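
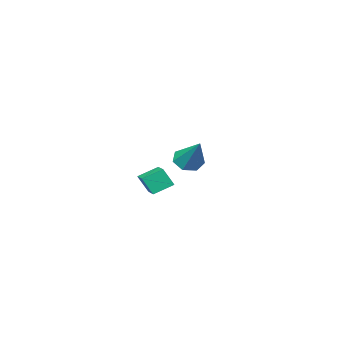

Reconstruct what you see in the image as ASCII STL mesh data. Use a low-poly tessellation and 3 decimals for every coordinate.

solid 
facet normal -0.150 -0.691 -0.707
outer loop
vertex 2.201 2.779 1.081
vertex 1.678 2.455 1.509
vertex 1.594 2.997 0.997
endloop
endfacet
facet normal 0.357 0.825 -0.438
outer loop
vertex 2.201 2.779 1.081
vertex 1.594 2.997 0.997
vertex 1.982 3.865 2.951
endloop
endfacet
facet normal -0.148 -0.691 -0.707
outer loop
vertex 1.594 2.997 0.997
vertex 1.678 2.455 1.509
vertex 1.049 2.806 1.298
endloop
endfacet
facet normal -0.453 0.844 -0.285
outer loop
vertex 1.594 2.997 0.997
vertex 1.049 2.806 1.298
vertex 1.982 3.865 2.951
endloop
endfacet
facet normal -0.149 -0.691 -0.707
outer loop
vertex 1.049 2.806 1.298
vertex 1.678 2.455 1.509
vertex 0.978 2.351 1.758
endloop
endfacet
facet normal -0.886 0.391 0.250
outer loop
vertex 1.049 2.806 1.298
vertex 0.978 2.351 1.758
vertex 1.982 3.865 2.951
endloop
endfacet
facet normal -0.149 -0.691 -0.708
outer loop
vertex 0.978 2.351 1.758
vertex 1.678 2.455 1.509
vertex 1.434 1.974 2.03
endloop
endfacet
facet normal -0.616 -0.194 0.764
outer loop
vertex 0.978 2.351 1.758
vertex 1.434 1.974 2.03
vertex 1.982 3.865 2.951
endloop
endfacet
facet normal -0.148 -0.691 -0.707
outer loop
vertex 1.434 1.974 2.03
vertex 1.678 2.455 1.509
vertex 2.074 1.96 1.91
endloop
endfacet
facet normal 0.153 -0.468 0.870
outer loop
vertex 1.434 1.974 2.03
vertex 2.074 1.96 1.91
vertex 1.982 3.865 2.951
endloop
endfacet
facet normal -0.150 -0.692 -0.706
outer loop
vertex 2.074 1.96 1.91
vertex 1.678 2.455 1.509
vertex 2.415 2.318 1.487
endloop
endfacet
facet normal 0.843 -0.226 0.488
outer loop
vertex 2.074 1.96 1.91
vertex 2.415 2.318 1.487
vertex 1.982 3.865 2.951
endloop
endfacet
facet normal -0.150 -0.692 -0.707
outer loop
vertex 2.415 2.318 1.487
vertex 1.678 2.455 1.509
vertex 2.201 2.779 1.081
endloop
endfacet
facet normal 0.932 0.350 -0.094
outer loop
vertex 2.415 2.318 1.487
vertex 2.201 2.779 1.081
vertex 1.982 3.865 2.951
endloop
endfacet
facet normal -0.870 0.225 0.438
outer loop
vertex -0.42 -3.562 -1.162
vertex 0.05 -2.345 -0.854
vertex -0.8 -3.173 -2.118
endloop
endfacet
facet normal -0.351 -0.908 -0.230
outer loop
vertex 0.21 -3.435 -2.626
vertex -0.42 -3.562 -1.162
vertex -0.8 -3.173 -2.118
endloop
endfacet
facet normal -0.870 0.226 0.437
outer loop
vertex -0.8 -3.173 -2.118
vertex 0.05 -2.345 -0.854
vertex -0.33 -1.956 -1.811
endloop
endfacet
facet normal -0.346 0.353 -0.869
outer loop
vertex -0.33 -1.956 -1.811
vertex 0.21 -3.435 -2.626
vertex -0.8 -3.173 -2.118
endloop
endfacet
facet normal 0.346 -0.353 0.869
outer loop
vertex -0.42 -3.562 -1.162
vertex 1.06 -2.607 -1.362
vertex 0.05 -2.345 -0.854
endloop
endfacet
facet normal -0.351 -0.908 -0.230
outer loop
vertex 0.59 -3.824 -1.669
vertex -0.42 -3.562 -1.162
vertex 0.21 -3.435 -2.626
endloop
endfacet
facet normal 0.345 -0.353 0.870
outer loop
vertex 0.59 -3.824 -1.669
vertex 1.06 -2.607 -1.362
vertex -0.42 -3.562 -1.162
endloop
endfacet
facet normal 0.351 0.908 0.230
outer loop
vertex 0.05 -2.345 -0.854
vertex 1.06 -2.607 -1.362
vertex -0.33 -1.956 -1.811
endloop
endfacet
facet normal -0.345 0.353 -0.870
outer loop
vertex 0.68 -2.218 -2.318
vertex 0.21 -3.435 -2.626
vertex -0.33 -1.956 -1.811
endloop
endfacet
facet normal 0.351 0.908 0.230
outer loop
vertex -0.33 -1.956 -1.811
vertex 1.06 -2.607 -1.362
vertex 0.68 -2.218 -2.318
endloop
endfacet
facet normal 0.871 -0.226 -0.437
outer loop
vertex 0.68 -2.218 -2.318
vertex 0.59 -3.824 -1.669
vertex 0.21 -3.435 -2.626
endloop
endfacet
facet normal 0.870 -0.226 -0.438
outer loop
vertex 1.06 -2.607 -1.362
vertex 0.59 -3.824 -1.669
vertex 0.68 -2.218 -2.318
endloop
endfacet

endsolid


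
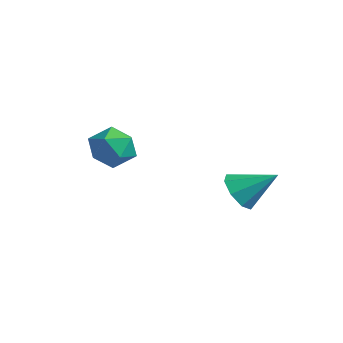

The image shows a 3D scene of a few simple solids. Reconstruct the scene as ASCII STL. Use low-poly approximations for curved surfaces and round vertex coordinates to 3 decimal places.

solid 
facet normal -0.746 -0.164 0.646
outer loop
vertex -2.073 -1.914 0.479
vertex -1.669 -2.832 0.713
vertex -1.391 -1.995 1.246
endloop
endfacet
facet normal -0.603 0.534 0.593
outer loop
vertex -2.073 -1.914 0.479
vertex -1.391 -1.995 1.246
vertex -1.335 -1.203 0.59
endloop
endfacet
facet normal -0.684 0.724 -0.090
outer loop
vertex -2.073 -1.914 0.479
vertex -1.335 -1.203 0.59
vertex -1.579 -1.55 -0.349
endloop
endfacet
facet normal -0.876 0.145 -0.459
outer loop
vertex -2.073 -1.914 0.479
vertex -1.579 -1.55 -0.349
vertex -1.785 -2.557 -0.273
endloop
endfacet
facet normal -0.915 -0.404 -0.005
outer loop
vertex -2.073 -1.914 0.479
vertex -1.785 -2.557 -0.273
vertex -1.669 -2.832 0.713
endloop
endfacet
facet normal 0.082 0.632 0.770
outer loop
vertex -1.335 -1.203 0.59
vertex -1.391 -1.995 1.246
vertex -0.475 -1.683 0.893
endloop
endfacet
facet normal -0.151 -0.495 0.856
outer loop
vertex -1.391 -1.995 1.246
vertex -1.669 -2.832 0.713
vertex -0.681 -2.69 0.969
endloop
endfacet
facet normal -0.424 -0.884 -0.197
outer loop
vertex -1.669 -2.832 0.713
vertex -1.785 -2.557 -0.273
vertex -0.925 -3.037 0.03
endloop
endfacet
facet normal -0.361 0.003 -0.933
outer loop
vertex -1.785 -2.557 -0.273
vertex -1.579 -1.55 -0.349
vertex -0.869 -2.245 -0.626
endloop
endfacet
facet normal -0.048 0.941 -0.335
outer loop
vertex -1.579 -1.55 -0.349
vertex -1.335 -1.203 0.59
vertex -0.591 -1.408 -0.093
endloop
endfacet
facet normal 0.876 -0.145 0.459
outer loop
vertex -0.187 -2.326 0.141
vertex -0.475 -1.683 0.893
vertex -0.681 -2.69 0.969
endloop
endfacet
facet normal 0.684 -0.724 0.090
outer loop
vertex -0.187 -2.326 0.141
vertex -0.681 -2.69 0.969
vertex -0.925 -3.037 0.03
endloop
endfacet
facet normal 0.603 -0.534 -0.593
outer loop
vertex -0.187 -2.326 0.141
vertex -0.925 -3.037 0.03
vertex -0.869 -2.245 -0.626
endloop
endfacet
facet normal 0.746 0.164 -0.646
outer loop
vertex -0.187 -2.326 0.141
vertex -0.869 -2.245 -0.626
vertex -0.591 -1.408 -0.093
endloop
endfacet
facet normal 0.915 0.404 0.005
outer loop
vertex -0.187 -2.326 0.141
vertex -0.591 -1.408 -0.093
vertex -0.475 -1.683 0.893
endloop
endfacet
facet normal 0.361 -0.003 0.933
outer loop
vertex -0.681 -2.69 0.969
vertex -0.475 -1.683 0.893
vertex -1.391 -1.995 1.246
endloop
endfacet
facet normal 0.048 -0.941 0.335
outer loop
vertex -0.925 -3.037 0.03
vertex -0.681 -2.69 0.969
vertex -1.669 -2.832 0.713
endloop
endfacet
facet normal -0.082 -0.632 -0.770
outer loop
vertex -0.869 -2.245 -0.626
vertex -0.925 -3.037 0.03
vertex -1.785 -2.557 -0.273
endloop
endfacet
facet normal 0.151 0.495 -0.856
outer loop
vertex -0.591 -1.408 -0.093
vertex -0.869 -2.245 -0.626
vertex -1.579 -1.55 -0.349
endloop
endfacet
facet normal 0.424 0.884 0.197
outer loop
vertex -0.475 -1.683 0.893
vertex -0.591 -1.408 -0.093
vertex -1.335 -1.203 0.59
endloop
endfacet
facet normal -0.554 -0.618 -0.558
outer loop
vertex 3.788 0.324 -1.462
vertex 3.031 0.677 -1.101
vertex 3.548 0.867 -1.825
endloop
endfacet
facet normal 0.925 0.188 -0.330
outer loop
vertex 3.788 0.324 -1.462
vertex 3.548 0.867 -1.825
vertex 3.969 1.723 -0.159
endloop
endfacet
facet normal -0.554 -0.618 -0.558
outer loop
vertex 3.548 0.867 -1.825
vertex 3.031 0.677 -1.101
vertex 3.005 1.299 -1.765
endloop
endfacet
facet normal 0.508 0.707 -0.492
outer loop
vertex 3.548 0.867 -1.825
vertex 3.005 1.299 -1.765
vertex 3.969 1.723 -0.159
endloop
endfacet
facet normal -0.555 -0.618 -0.557
outer loop
vertex 3.005 1.299 -1.765
vertex 3.031 0.677 -1.101
vertex 2.478 1.367 -1.315
endloop
endfacet
facet normal -0.062 0.974 -0.220
outer loop
vertex 3.005 1.299 -1.765
vertex 2.478 1.367 -1.315
vertex 3.969 1.723 -0.159
endloop
endfacet
facet normal -0.556 -0.618 -0.556
outer loop
vertex 2.478 1.367 -1.315
vertex 3.031 0.677 -1.101
vertex 2.275 1.031 -0.739
endloop
endfacet
facet normal -0.451 0.831 0.326
outer loop
vertex 2.478 1.367 -1.315
vertex 2.275 1.031 -0.739
vertex 3.969 1.723 -0.159
endloop
endfacet
facet normal -0.556 -0.618 -0.557
outer loop
vertex 2.275 1.031 -0.739
vertex 3.031 0.677 -1.101
vertex 2.515 0.488 -0.376
endloop
endfacet
facet normal -0.431 0.362 0.827
outer loop
vertex 2.275 1.031 -0.739
vertex 2.515 0.488 -0.376
vertex 3.969 1.723 -0.159
endloop
endfacet
facet normal -0.554 -0.619 -0.556
outer loop
vertex 2.515 0.488 -0.376
vertex 3.031 0.677 -1.101
vertex 3.058 0.056 -0.436
endloop
endfacet
facet normal -0.015 -0.156 0.988
outer loop
vertex 2.515 0.488 -0.376
vertex 3.058 0.056 -0.436
vertex 3.969 1.723 -0.159
endloop
endfacet
facet normal -0.555 -0.619 -0.556
outer loop
vertex 3.058 0.056 -0.436
vertex 3.031 0.677 -1.101
vertex 3.585 -0.012 -0.886
endloop
endfacet
facet normal 0.556 -0.423 0.715
outer loop
vertex 3.058 0.056 -0.436
vertex 3.585 -0.012 -0.886
vertex 3.969 1.723 -0.159
endloop
endfacet
facet normal -0.554 -0.619 -0.556
outer loop
vertex 3.585 -0.012 -0.886
vertex 3.031 0.677 -1.101
vertex 3.788 0.324 -1.462
endloop
endfacet
facet normal 0.945 -0.280 0.170
outer loop
vertex 3.585 -0.012 -0.886
vertex 3.788 0.324 -1.462
vertex 3.969 1.723 -0.159
endloop
endfacet

endsolid


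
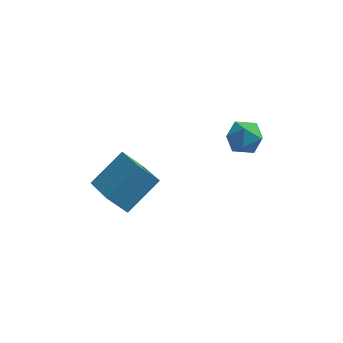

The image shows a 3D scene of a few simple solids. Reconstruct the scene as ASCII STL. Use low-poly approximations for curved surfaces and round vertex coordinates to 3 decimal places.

solid 
facet normal -0.598 -0.566 -0.568
outer loop
vertex -1.801 -4.09 -3.929
vertex -2.584 -4.053 -3.142
vertex -2.63 -2.302 -4.837
endloop
endfacet
facet normal 0.705 -0.033 -0.709
outer loop
vertex -1.536 -1.267 -3.798
vertex -1.801 -4.09 -3.929
vertex -2.63 -2.302 -4.837
endloop
endfacet
facet normal -0.597 -0.566 -0.568
outer loop
vertex -2.63 -2.302 -4.837
vertex -2.584 -4.053 -3.142
vertex -3.413 -2.265 -4.051
endloop
endfacet
facet normal -0.382 0.824 -0.419
outer loop
vertex -3.413 -2.265 -4.051
vertex -1.536 -1.267 -3.798
vertex -2.63 -2.302 -4.837
endloop
endfacet
facet normal 0.382 -0.824 0.419
outer loop
vertex -1.801 -4.09 -3.929
vertex -1.49 -3.018 -2.103
vertex -2.584 -4.053 -3.142
endloop
endfacet
facet normal 0.705 -0.033 -0.708
outer loop
vertex -0.707 -3.055 -2.889
vertex -1.801 -4.09 -3.929
vertex -1.536 -1.267 -3.798
endloop
endfacet
facet normal 0.381 -0.824 0.419
outer loop
vertex -0.707 -3.055 -2.889
vertex -1.49 -3.018 -2.103
vertex -1.801 -4.09 -3.929
endloop
endfacet
facet normal -0.705 0.034 0.709
outer loop
vertex -2.584 -4.053 -3.142
vertex -1.49 -3.018 -2.103
vertex -3.413 -2.265 -4.051
endloop
endfacet
facet normal -0.382 0.824 -0.419
outer loop
vertex -2.319 -1.23 -3.011
vertex -1.536 -1.267 -3.798
vertex -3.413 -2.265 -4.051
endloop
endfacet
facet normal -0.705 0.033 0.709
outer loop
vertex -3.413 -2.265 -4.051
vertex -1.49 -3.018 -2.103
vertex -2.319 -1.23 -3.011
endloop
endfacet
facet normal 0.598 0.566 0.568
outer loop
vertex -2.319 -1.23 -3.011
vertex -0.707 -3.055 -2.889
vertex -1.536 -1.267 -3.798
endloop
endfacet
facet normal 0.597 0.566 0.568
outer loop
vertex -1.49 -3.018 -2.103
vertex -0.707 -3.055 -2.889
vertex -2.319 -1.23 -3.011
endloop
endfacet
facet normal -0.552 0.831 0.064
outer loop
vertex 2.283 0.99 -3.187
vertex 1.587 0.539 -3.329
vertex 1.858 0.658 -2.542
endloop
endfacet
facet normal 0.031 0.880 0.474
outer loop
vertex 2.283 0.99 -3.187
vertex 1.858 0.658 -2.542
vertex 2.699 0.632 -2.549
endloop
endfacet
facet normal 0.603 0.796 0.054
outer loop
vertex 2.283 0.99 -3.187
vertex 2.699 0.632 -2.549
vertex 2.948 0.497 -3.341
endloop
endfacet
facet normal 0.373 0.695 -0.614
outer loop
vertex 2.283 0.99 -3.187
vertex 2.948 0.497 -3.341
vertex 2.261 0.44 -3.823
endloop
endfacet
facet normal -0.341 0.717 -0.608
outer loop
vertex 2.283 0.99 -3.187
vertex 2.261 0.44 -3.823
vertex 1.587 0.539 -3.329
endloop
endfacet
facet normal 0.018 0.341 0.940
outer loop
vertex 2.699 0.632 -2.549
vertex 1.858 0.658 -2.542
vertex 2.259 -0.04 -2.297
endloop
endfacet
facet normal -0.924 0.263 0.278
outer loop
vertex 1.858 0.658 -2.542
vertex 1.587 0.539 -3.329
vertex 1.572 -0.097 -2.779
endloop
endfacet
facet normal -0.582 0.077 -0.810
outer loop
vertex 1.587 0.539 -3.329
vertex 2.261 0.44 -3.823
vertex 1.821 -0.232 -3.571
endloop
endfacet
facet normal 0.572 0.041 -0.820
outer loop
vertex 2.261 0.44 -3.823
vertex 2.948 0.497 -3.341
vertex 2.662 -0.258 -3.578
endloop
endfacet
facet normal 0.943 0.204 0.262
outer loop
vertex 2.948 0.497 -3.341
vertex 2.699 0.632 -2.549
vertex 2.933 -0.139 -2.791
endloop
endfacet
facet normal -0.373 -0.695 0.614
outer loop
vertex 2.237 -0.59 -2.933
vertex 2.259 -0.04 -2.297
vertex 1.572 -0.097 -2.779
endloop
endfacet
facet normal -0.603 -0.796 -0.054
outer loop
vertex 2.237 -0.59 -2.933
vertex 1.572 -0.097 -2.779
vertex 1.821 -0.232 -3.571
endloop
endfacet
facet normal -0.031 -0.880 -0.474
outer loop
vertex 2.237 -0.59 -2.933
vertex 1.821 -0.232 -3.571
vertex 2.662 -0.258 -3.578
endloop
endfacet
facet normal 0.552 -0.831 -0.064
outer loop
vertex 2.237 -0.59 -2.933
vertex 2.662 -0.258 -3.578
vertex 2.933 -0.139 -2.791
endloop
endfacet
facet normal 0.341 -0.717 0.608
outer loop
vertex 2.237 -0.59 -2.933
vertex 2.933 -0.139 -2.791
vertex 2.259 -0.04 -2.297
endloop
endfacet
facet normal -0.572 -0.041 0.820
outer loop
vertex 1.572 -0.097 -2.779
vertex 2.259 -0.04 -2.297
vertex 1.858 0.658 -2.542
endloop
endfacet
facet normal -0.943 -0.204 -0.262
outer loop
vertex 1.821 -0.232 -3.571
vertex 1.572 -0.097 -2.779
vertex 1.587 0.539 -3.329
endloop
endfacet
facet normal -0.018 -0.341 -0.940
outer loop
vertex 2.662 -0.258 -3.578
vertex 1.821 -0.232 -3.571
vertex 2.261 0.44 -3.823
endloop
endfacet
facet normal 0.924 -0.263 -0.278
outer loop
vertex 2.933 -0.139 -2.791
vertex 2.662 -0.258 -3.578
vertex 2.948 0.497 -3.341
endloop
endfacet
facet normal 0.582 -0.077 0.810
outer loop
vertex 2.259 -0.04 -2.297
vertex 2.933 -0.139 -2.791
vertex 2.699 0.632 -2.549
endloop
endfacet

endsolid


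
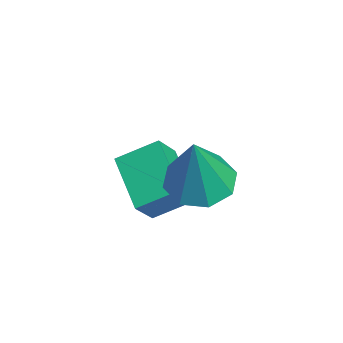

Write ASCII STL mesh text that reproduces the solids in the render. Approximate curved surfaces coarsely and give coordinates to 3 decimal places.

solid 
facet normal -0.907 -0.163 0.388
outer loop
vertex 1.182 -0.557 -2.615
vertex 1.242 0.584 -1.995
vertex 0.71 -0.048 -3.506
endloop
endfacet
facet normal -0.047 -0.878 -0.477
outer loop
vertex 2.298 0.236 -4.185
vertex 1.182 -0.557 -2.615
vertex 0.71 -0.048 -3.506
endloop
endfacet
facet normal -0.907 -0.162 0.387
outer loop
vertex 0.71 -0.048 -3.506
vertex 1.242 0.584 -1.995
vertex 0.77 1.093 -2.887
endloop
endfacet
facet normal -0.418 0.450 -0.789
outer loop
vertex 0.77 1.093 -2.887
vertex 2.298 0.236 -4.185
vertex 0.71 -0.048 -3.506
endloop
endfacet
facet normal 0.418 -0.451 0.789
outer loop
vertex 1.182 -0.557 -2.615
vertex 2.83 0.868 -2.674
vertex 1.242 0.584 -1.995
endloop
endfacet
facet normal -0.046 -0.878 -0.476
outer loop
vertex 2.77 -0.273 -3.293
vertex 1.182 -0.557 -2.615
vertex 2.298 0.236 -4.185
endloop
endfacet
facet normal 0.418 -0.450 0.789
outer loop
vertex 2.77 -0.273 -3.293
vertex 2.83 0.868 -2.674
vertex 1.182 -0.557 -2.615
endloop
endfacet
facet normal 0.047 0.878 0.476
outer loop
vertex 1.242 0.584 -1.995
vertex 2.83 0.868 -2.674
vertex 0.77 1.093 -2.887
endloop
endfacet
facet normal -0.417 0.451 -0.789
outer loop
vertex 2.358 1.377 -3.565
vertex 2.298 0.236 -4.185
vertex 0.77 1.093 -2.887
endloop
endfacet
facet normal 0.047 0.878 0.477
outer loop
vertex 0.77 1.093 -2.887
vertex 2.83 0.868 -2.674
vertex 2.358 1.377 -3.565
endloop
endfacet
facet normal 0.907 0.163 -0.387
outer loop
vertex 2.358 1.377 -3.565
vertex 2.77 -0.273 -3.293
vertex 2.298 0.236 -4.185
endloop
endfacet
facet normal 0.907 0.163 -0.388
outer loop
vertex 2.83 0.868 -2.674
vertex 2.77 -0.273 -3.293
vertex 2.358 1.377 -3.565
endloop
endfacet
facet normal -0.314 0.139 -0.939
outer loop
vertex 4.143 1.327 -2.257
vertex 3.251 1.276 -1.966
vertex 3.877 1.969 -2.073
endloop
endfacet
facet normal 0.928 0.342 0.148
outer loop
vertex 4.143 1.327 -2.257
vertex 3.877 1.969 -2.073
vertex 3.909 0.984 0.006
endloop
endfacet
facet normal -0.313 0.138 -0.940
outer loop
vertex 3.877 1.969 -2.073
vertex 3.251 1.276 -1.966
vertex 3.243 2.205 -1.827
endloop
endfacet
facet normal 0.448 0.811 0.377
outer loop
vertex 3.877 1.969 -2.073
vertex 3.243 2.205 -1.827
vertex 3.909 0.984 0.006
endloop
endfacet
facet normal -0.314 0.138 -0.939
outer loop
vertex 3.243 2.205 -1.827
vertex 3.251 1.276 -1.966
vertex 2.614 1.897 -1.662
endloop
endfacet
facet normal -0.222 0.772 0.595
outer loop
vertex 3.243 2.205 -1.827
vertex 2.614 1.897 -1.662
vertex 3.909 0.984 0.006
endloop
endfacet
facet normal -0.313 0.139 -0.940
outer loop
vertex 2.614 1.897 -1.662
vertex 3.251 1.276 -1.966
vertex 2.358 1.225 -1.676
endloop
endfacet
facet normal -0.694 0.250 0.675
outer loop
vertex 2.614 1.897 -1.662
vertex 2.358 1.225 -1.676
vertex 3.909 0.984 0.006
endloop
endfacet
facet normal -0.313 0.139 -0.940
outer loop
vertex 2.358 1.225 -1.676
vertex 3.251 1.276 -1.966
vertex 2.625 0.582 -1.86
endloop
endfacet
facet normal -0.688 -0.449 0.570
outer loop
vertex 2.358 1.225 -1.676
vertex 2.625 0.582 -1.86
vertex 3.909 0.984 0.006
endloop
endfacet
facet normal -0.313 0.139 -0.939
outer loop
vertex 2.625 0.582 -1.86
vertex 3.251 1.276 -1.966
vertex 3.258 0.346 -2.106
endloop
endfacet
facet normal -0.209 -0.916 0.341
outer loop
vertex 2.625 0.582 -1.86
vertex 3.258 0.346 -2.106
vertex 3.909 0.984 0.006
endloop
endfacet
facet normal -0.314 0.139 -0.939
outer loop
vertex 3.258 0.346 -2.106
vertex 3.251 1.276 -1.966
vertex 3.887 0.654 -2.271
endloop
endfacet
facet normal 0.462 -0.878 0.123
outer loop
vertex 3.258 0.346 -2.106
vertex 3.887 0.654 -2.271
vertex 3.909 0.984 0.006
endloop
endfacet
facet normal -0.314 0.139 -0.939
outer loop
vertex 3.887 0.654 -2.271
vertex 3.251 1.276 -1.966
vertex 4.143 1.327 -2.257
endloop
endfacet
facet normal 0.934 -0.356 0.043
outer loop
vertex 3.887 0.654 -2.271
vertex 4.143 1.327 -2.257
vertex 3.909 0.984 0.006
endloop
endfacet

endsolid


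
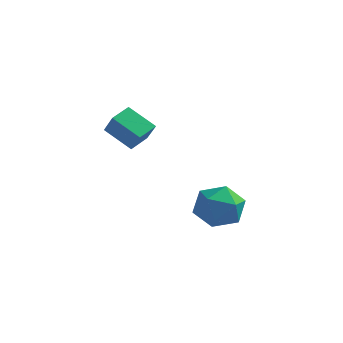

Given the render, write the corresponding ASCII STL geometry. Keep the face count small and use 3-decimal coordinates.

solid 
facet normal -0.386 0.515 0.766
outer loop
vertex 3.682 3.787 -3.207
vertex 3.072 2.804 -2.854
vertex 4.186 3.009 -2.43
endloop
endfacet
facet normal 0.260 0.761 0.594
outer loop
vertex 3.682 3.787 -3.207
vertex 4.186 3.009 -2.43
vertex 4.846 3.482 -3.326
endloop
endfacet
facet normal 0.244 0.966 -0.090
outer loop
vertex 3.682 3.787 -3.207
vertex 4.846 3.482 -3.326
vertex 4.14 3.569 -4.304
endloop
endfacet
facet normal -0.414 0.844 -0.341
outer loop
vertex 3.682 3.787 -3.207
vertex 4.14 3.569 -4.304
vertex 3.044 3.149 -4.012
endloop
endfacet
facet normal -0.803 0.566 0.188
outer loop
vertex 3.682 3.787 -3.207
vertex 3.044 3.149 -4.012
vertex 3.072 2.804 -2.854
endloop
endfacet
facet normal 0.725 0.223 0.652
outer loop
vertex 4.846 3.482 -3.326
vertex 4.186 3.009 -2.43
vertex 4.956 2.311 -3.048
endloop
endfacet
facet normal -0.321 -0.178 0.930
outer loop
vertex 4.186 3.009 -2.43
vertex 3.072 2.804 -2.854
vertex 3.86 1.891 -2.756
endloop
endfacet
facet normal -0.996 -0.094 -0.004
outer loop
vertex 3.072 2.804 -2.854
vertex 3.044 3.149 -4.012
vertex 3.154 1.978 -3.734
endloop
endfacet
facet normal -0.366 0.357 -0.859
outer loop
vertex 3.044 3.149 -4.012
vertex 4.14 3.569 -4.304
vertex 3.814 2.451 -4.63
endloop
endfacet
facet normal 0.698 0.554 -0.455
outer loop
vertex 4.14 3.569 -4.304
vertex 4.846 3.482 -3.326
vertex 4.928 2.656 -4.206
endloop
endfacet
facet normal 0.414 -0.844 0.341
outer loop
vertex 4.318 1.673 -3.853
vertex 4.956 2.311 -3.048
vertex 3.86 1.891 -2.756
endloop
endfacet
facet normal -0.244 -0.966 0.090
outer loop
vertex 4.318 1.673 -3.853
vertex 3.86 1.891 -2.756
vertex 3.154 1.978 -3.734
endloop
endfacet
facet normal -0.260 -0.761 -0.594
outer loop
vertex 4.318 1.673 -3.853
vertex 3.154 1.978 -3.734
vertex 3.814 2.451 -4.63
endloop
endfacet
facet normal 0.386 -0.515 -0.766
outer loop
vertex 4.318 1.673 -3.853
vertex 3.814 2.451 -4.63
vertex 4.928 2.656 -4.206
endloop
endfacet
facet normal 0.803 -0.566 -0.188
outer loop
vertex 4.318 1.673 -3.853
vertex 4.928 2.656 -4.206
vertex 4.956 2.311 -3.048
endloop
endfacet
facet normal 0.366 -0.357 0.859
outer loop
vertex 3.86 1.891 -2.756
vertex 4.956 2.311 -3.048
vertex 4.186 3.009 -2.43
endloop
endfacet
facet normal -0.698 -0.554 0.455
outer loop
vertex 3.154 1.978 -3.734
vertex 3.86 1.891 -2.756
vertex 3.072 2.804 -2.854
endloop
endfacet
facet normal -0.725 -0.223 -0.652
outer loop
vertex 3.814 2.451 -4.63
vertex 3.154 1.978 -3.734
vertex 3.044 3.149 -4.012
endloop
endfacet
facet normal 0.321 0.178 -0.930
outer loop
vertex 4.928 2.656 -4.206
vertex 3.814 2.451 -4.63
vertex 4.14 3.569 -4.304
endloop
endfacet
facet normal 0.996 0.094 0.004
outer loop
vertex 4.956 2.311 -3.048
vertex 4.928 2.656 -4.206
vertex 4.846 3.482 -3.326
endloop
endfacet
facet normal -0.516 0.344 -0.785
outer loop
vertex -0.058 0.397 0.978
vertex 0.15 1.374 1.27
vertex 1.191 0.379 0.149
endloop
endfacet
facet normal -0.200 -0.939 -0.281
outer loop
vertex 1.81 -0.034 1.09
vertex -0.058 0.397 0.978
vertex 1.191 0.379 0.149
endloop
endfacet
facet normal -0.516 0.344 -0.784
outer loop
vertex 1.191 0.379 0.149
vertex 0.15 1.374 1.27
vertex 1.399 1.356 0.44
endloop
endfacet
facet normal 0.833 -0.012 -0.553
outer loop
vertex 1.399 1.356 0.44
vertex 1.81 -0.034 1.09
vertex 1.191 0.379 0.149
endloop
endfacet
facet normal -0.833 0.012 0.553
outer loop
vertex -0.058 0.397 0.978
vertex 0.769 0.961 2.211
vertex 0.15 1.374 1.27
endloop
endfacet
facet normal -0.200 -0.939 -0.280
outer loop
vertex 0.561 -0.016 1.92
vertex -0.058 0.397 0.978
vertex 1.81 -0.034 1.09
endloop
endfacet
facet normal -0.833 0.013 0.553
outer loop
vertex 0.561 -0.016 1.92
vertex 0.769 0.961 2.211
vertex -0.058 0.397 0.978
endloop
endfacet
facet normal 0.200 0.939 0.281
outer loop
vertex 0.15 1.374 1.27
vertex 0.769 0.961 2.211
vertex 1.399 1.356 0.44
endloop
endfacet
facet normal 0.833 -0.012 -0.553
outer loop
vertex 2.018 0.943 1.382
vertex 1.81 -0.034 1.09
vertex 1.399 1.356 0.44
endloop
endfacet
facet normal 0.200 0.939 0.280
outer loop
vertex 1.399 1.356 0.44
vertex 0.769 0.961 2.211
vertex 2.018 0.943 1.382
endloop
endfacet
facet normal 0.516 -0.344 0.784
outer loop
vertex 2.018 0.943 1.382
vertex 0.561 -0.016 1.92
vertex 1.81 -0.034 1.09
endloop
endfacet
facet normal 0.516 -0.344 0.785
outer loop
vertex 0.769 0.961 2.211
vertex 0.561 -0.016 1.92
vertex 2.018 0.943 1.382
endloop
endfacet

endsolid


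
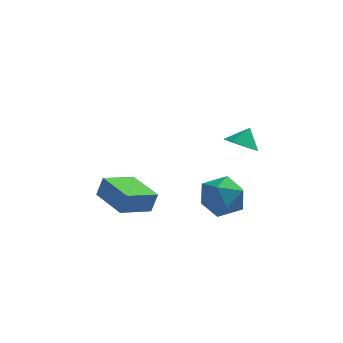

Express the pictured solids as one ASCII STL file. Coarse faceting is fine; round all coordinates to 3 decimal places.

solid 
facet normal -0.335 -0.507 -0.794
outer loop
vertex 2.271 -3.255 1.051
vertex 1.819 -2.619 0.835
vertex 2.578 -2.689 0.56
endloop
endfacet
facet normal 0.901 -0.128 0.415
outer loop
vertex 2.271 -3.255 1.051
vertex 2.578 -2.689 0.56
vertex 2.161 -2.101 1.645
endloop
endfacet
facet normal -0.335 -0.507 -0.794
outer loop
vertex 2.578 -2.689 0.56
vertex 1.819 -2.619 0.835
vertex 2.126 -2.052 0.344
endloop
endfacet
facet normal 0.816 0.579 -0.000
outer loop
vertex 2.578 -2.689 0.56
vertex 2.126 -2.052 0.344
vertex 2.161 -2.101 1.645
endloop
endfacet
facet normal -0.335 -0.507 -0.794
outer loop
vertex 2.126 -2.052 0.344
vertex 1.819 -2.619 0.835
vertex 1.368 -1.982 0.619
endloop
endfacet
facet normal 0.104 0.994 0.035
outer loop
vertex 2.126 -2.052 0.344
vertex 1.368 -1.982 0.619
vertex 2.161 -2.101 1.645
endloop
endfacet
facet normal -0.336 -0.507 -0.794
outer loop
vertex 1.368 -1.982 0.619
vertex 1.819 -2.619 0.835
vertex 1.061 -2.548 1.11
endloop
endfacet
facet normal -0.521 0.703 0.484
outer loop
vertex 1.368 -1.982 0.619
vertex 1.061 -2.548 1.11
vertex 2.161 -2.101 1.645
endloop
endfacet
facet normal -0.336 -0.507 -0.794
outer loop
vertex 1.061 -2.548 1.11
vertex 1.819 -2.619 0.835
vertex 1.512 -3.185 1.326
endloop
endfacet
facet normal -0.436 -0.004 0.900
outer loop
vertex 1.061 -2.548 1.11
vertex 1.512 -3.185 1.326
vertex 2.161 -2.101 1.645
endloop
endfacet
facet normal -0.335 -0.507 -0.794
outer loop
vertex 1.512 -3.185 1.326
vertex 1.819 -2.619 0.835
vertex 2.271 -3.255 1.051
endloop
endfacet
facet normal 0.275 -0.419 0.865
outer loop
vertex 1.512 -3.185 1.326
vertex 2.271 -3.255 1.051
vertex 2.161 -2.101 1.645
endloop
endfacet
facet normal -0.702 -0.649 0.295
outer loop
vertex -3.265 -2.054 -3.141
vertex -4.593 -0.541 -2.973
vertex -3.562 -2.2 -4.169
endloop
endfacet
facet normal 0.657 -0.749 -0.083
outer loop
vertex -2.327 -1.059 -4.687
vertex -3.265 -2.054 -3.141
vertex -3.562 -2.2 -4.169
endloop
endfacet
facet normal -0.702 -0.649 0.295
outer loop
vertex -3.562 -2.2 -4.169
vertex -4.593 -0.541 -2.973
vertex -4.89 -0.687 -4.001
endloop
endfacet
facet normal -0.274 -0.135 -0.952
outer loop
vertex -4.89 -0.687 -4.001
vertex -2.327 -1.059 -4.687
vertex -3.562 -2.2 -4.169
endloop
endfacet
facet normal 0.274 0.135 0.952
outer loop
vertex -3.265 -2.054 -3.141
vertex -3.358 0.6 -3.491
vertex -4.593 -0.541 -2.973
endloop
endfacet
facet normal 0.657 -0.749 -0.083
outer loop
vertex -2.03 -0.913 -3.659
vertex -3.265 -2.054 -3.141
vertex -2.327 -1.059 -4.687
endloop
endfacet
facet normal 0.274 0.135 0.952
outer loop
vertex -2.03 -0.913 -3.659
vertex -3.358 0.6 -3.491
vertex -3.265 -2.054 -3.141
endloop
endfacet
facet normal -0.657 0.749 0.083
outer loop
vertex -4.593 -0.541 -2.973
vertex -3.358 0.6 -3.491
vertex -4.89 -0.687 -4.001
endloop
endfacet
facet normal -0.274 -0.135 -0.952
outer loop
vertex -3.655 0.454 -4.519
vertex -2.327 -1.059 -4.687
vertex -4.89 -0.687 -4.001
endloop
endfacet
facet normal -0.657 0.749 0.083
outer loop
vertex -4.89 -0.687 -4.001
vertex -3.358 0.6 -3.491
vertex -3.655 0.454 -4.519
endloop
endfacet
facet normal 0.702 0.649 -0.295
outer loop
vertex -3.655 0.454 -4.519
vertex -2.03 -0.913 -3.659
vertex -2.327 -1.059 -4.687
endloop
endfacet
facet normal 0.702 0.649 -0.295
outer loop
vertex -3.358 0.6 -3.491
vertex -2.03 -0.913 -3.659
vertex -3.655 0.454 -4.519
endloop
endfacet
facet normal -0.383 0.742 -0.551
outer loop
vertex 1.163 -1.26 -3.901
vertex 0.049 -1.576 -3.553
vertex 0.679 -0.771 -2.907
endloop
endfacet
facet normal 0.270 0.910 -0.316
outer loop
vertex 1.163 -1.26 -3.901
vertex 0.679 -0.771 -2.907
vertex 1.838 -1.116 -2.909
endloop
endfacet
facet normal 0.724 0.412 -0.553
outer loop
vertex 1.163 -1.26 -3.901
vertex 1.838 -1.116 -2.909
vertex 1.924 -2.134 -3.555
endloop
endfacet
facet normal 0.352 -0.063 -0.934
outer loop
vertex 1.163 -1.26 -3.901
vertex 1.924 -2.134 -3.555
vertex 0.818 -2.418 -3.953
endloop
endfacet
facet normal -0.331 0.141 -0.933
outer loop
vertex 1.163 -1.26 -3.901
vertex 0.818 -2.418 -3.953
vertex 0.049 -1.576 -3.553
endloop
endfacet
facet normal 0.263 0.880 0.397
outer loop
vertex 1.838 -1.116 -2.909
vertex 0.679 -0.771 -2.907
vertex 1.142 -1.342 -1.947
endloop
endfacet
facet normal -0.794 0.608 0.017
outer loop
vertex 0.679 -0.771 -2.907
vertex 0.049 -1.576 -3.553
vertex 0.036 -1.626 -2.345
endloop
endfacet
facet normal -0.712 -0.365 -0.601
outer loop
vertex 0.049 -1.576 -3.553
vertex 0.818 -2.418 -3.953
vertex 0.122 -2.644 -2.991
endloop
endfacet
facet normal 0.395 -0.693 -0.603
outer loop
vertex 0.818 -2.418 -3.953
vertex 1.924 -2.134 -3.555
vertex 1.281 -2.989 -2.993
endloop
endfacet
facet normal 0.997 0.075 0.014
outer loop
vertex 1.924 -2.134 -3.555
vertex 1.838 -1.116 -2.909
vertex 1.911 -2.184 -2.347
endloop
endfacet
facet normal -0.352 0.063 0.934
outer loop
vertex 0.797 -2.5 -1.999
vertex 1.142 -1.342 -1.947
vertex 0.036 -1.626 -2.345
endloop
endfacet
facet normal -0.724 -0.412 0.553
outer loop
vertex 0.797 -2.5 -1.999
vertex 0.036 -1.626 -2.345
vertex 0.122 -2.644 -2.991
endloop
endfacet
facet normal -0.270 -0.910 0.316
outer loop
vertex 0.797 -2.5 -1.999
vertex 0.122 -2.644 -2.991
vertex 1.281 -2.989 -2.993
endloop
endfacet
facet normal 0.383 -0.742 0.551
outer loop
vertex 0.797 -2.5 -1.999
vertex 1.281 -2.989 -2.993
vertex 1.911 -2.184 -2.347
endloop
endfacet
facet normal 0.331 -0.141 0.933
outer loop
vertex 0.797 -2.5 -1.999
vertex 1.911 -2.184 -2.347
vertex 1.142 -1.342 -1.947
endloop
endfacet
facet normal -0.395 0.693 0.603
outer loop
vertex 0.036 -1.626 -2.345
vertex 1.142 -1.342 -1.947
vertex 0.679 -0.771 -2.907
endloop
endfacet
facet normal -0.997 -0.075 -0.014
outer loop
vertex 0.122 -2.644 -2.991
vertex 0.036 -1.626 -2.345
vertex 0.049 -1.576 -3.553
endloop
endfacet
facet normal -0.263 -0.880 -0.397
outer loop
vertex 1.281 -2.989 -2.993
vertex 0.122 -2.644 -2.991
vertex 0.818 -2.418 -3.953
endloop
endfacet
facet normal 0.794 -0.608 -0.017
outer loop
vertex 1.911 -2.184 -2.347
vertex 1.281 -2.989 -2.993
vertex 1.924 -2.134 -3.555
endloop
endfacet
facet normal 0.712 0.365 0.601
outer loop
vertex 1.142 -1.342 -1.947
vertex 1.911 -2.184 -2.347
vertex 1.838 -1.116 -2.909
endloop
endfacet

endsolid


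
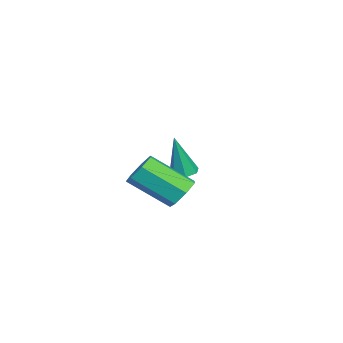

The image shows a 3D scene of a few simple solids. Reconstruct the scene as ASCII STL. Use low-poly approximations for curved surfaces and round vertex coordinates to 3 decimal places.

solid 
facet normal -0.060 0.805 -0.590
outer loop
vertex 2.797 3.373 0.023
vertex 2.074 3.076 -0.309
vertex 2.179 3.579 0.367
endloop
endfacet
facet normal 0.541 0.523 0.658
outer loop
vertex 2.797 3.373 0.023
vertex 2.179 3.579 0.367
vertex 2.93 1.602 1.321
endloop
endfacet
facet normal 0.542 0.523 0.658
outer loop
vertex 2.93 1.602 1.321
vertex 2.179 3.579 0.367
vertex 2.312 1.808 1.666
endloop
endfacet
facet normal 0.061 -0.805 0.590
outer loop
vertex 2.93 1.602 1.321
vertex 2.312 1.808 1.666
vertex 2.206 1.304 0.989
endloop
endfacet
facet normal -0.061 0.805 -0.590
outer loop
vertex 2.179 3.579 0.367
vertex 2.074 3.076 -0.309
vertex 1.481 3.406 0.203
endloop
endfacet
facet normal -0.317 0.545 0.776
outer loop
vertex 2.179 3.579 0.367
vertex 1.481 3.406 0.203
vertex 2.312 1.808 1.666
endloop
endfacet
facet normal -0.318 0.545 0.776
outer loop
vertex 2.312 1.808 1.666
vertex 1.481 3.406 0.203
vertex 1.614 1.635 1.501
endloop
endfacet
facet normal 0.060 -0.805 0.590
outer loop
vertex 2.312 1.808 1.666
vertex 1.614 1.635 1.501
vertex 2.206 1.304 0.989
endloop
endfacet
facet normal -0.061 0.805 -0.590
outer loop
vertex 1.481 3.406 0.203
vertex 2.074 3.076 -0.309
vertex 1.229 2.984 -0.347
endloop
endfacet
facet normal -0.938 0.157 0.310
outer loop
vertex 1.481 3.406 0.203
vertex 1.229 2.984 -0.347
vertex 1.614 1.635 1.501
endloop
endfacet
facet normal -0.938 0.157 0.310
outer loop
vertex 1.614 1.635 1.501
vertex 1.229 2.984 -0.347
vertex 1.362 1.213 0.951
endloop
endfacet
facet normal 0.060 -0.805 0.590
outer loop
vertex 1.614 1.635 1.501
vertex 1.362 1.213 0.951
vertex 2.206 1.304 0.989
endloop
endfacet
facet normal -0.061 0.805 -0.590
outer loop
vertex 1.229 2.984 -0.347
vertex 2.074 3.076 -0.309
vertex 1.614 2.631 -0.869
endloop
endfacet
facet normal -0.851 -0.350 -0.391
outer loop
vertex 1.229 2.984 -0.347
vertex 1.614 2.631 -0.869
vertex 1.362 1.213 0.951
endloop
endfacet
facet normal -0.852 -0.350 -0.391
outer loop
vertex 1.362 1.213 0.951
vertex 1.614 2.631 -0.869
vertex 1.746 0.86 0.43
endloop
endfacet
facet normal 0.060 -0.805 0.590
outer loop
vertex 1.362 1.213 0.951
vertex 1.746 0.86 0.43
vertex 2.206 1.304 0.989
endloop
endfacet
facet normal -0.060 0.805 -0.590
outer loop
vertex 1.614 2.631 -0.869
vertex 2.074 3.076 -0.309
vertex 2.344 2.612 -0.969
endloop
endfacet
facet normal -0.124 -0.593 -0.796
outer loop
vertex 1.614 2.631 -0.869
vertex 2.344 2.612 -0.969
vertex 1.746 0.86 0.43
endloop
endfacet
facet normal -0.124 -0.593 -0.796
outer loop
vertex 1.746 0.86 0.43
vertex 2.344 2.612 -0.969
vertex 2.477 0.841 0.33
endloop
endfacet
facet normal 0.060 -0.805 0.590
outer loop
vertex 1.746 0.86 0.43
vertex 2.477 0.841 0.33
vertex 2.206 1.304 0.989
endloop
endfacet
facet normal -0.061 0.805 -0.591
outer loop
vertex 2.344 2.612 -0.969
vertex 2.074 3.076 -0.309
vertex 2.871 2.943 -0.572
endloop
endfacet
facet normal 0.698 -0.389 -0.602
outer loop
vertex 2.344 2.612 -0.969
vertex 2.871 2.943 -0.572
vertex 2.477 0.841 0.33
endloop
endfacet
facet normal 0.697 -0.389 -0.602
outer loop
vertex 2.477 0.841 0.33
vertex 2.871 2.943 -0.572
vertex 3.004 1.172 0.726
endloop
endfacet
facet normal 0.062 -0.805 0.591
outer loop
vertex 2.477 0.841 0.33
vertex 3.004 1.172 0.726
vertex 2.206 1.304 0.989
endloop
endfacet
facet normal -0.060 0.805 -0.590
outer loop
vertex 2.871 2.943 -0.572
vertex 2.074 3.076 -0.309
vertex 2.797 3.373 0.023
endloop
endfacet
facet normal 0.993 0.108 0.046
outer loop
vertex 2.871 2.943 -0.572
vertex 2.797 3.373 0.023
vertex 3.004 1.172 0.726
endloop
endfacet
facet normal 0.993 0.108 0.046
outer loop
vertex 3.004 1.172 0.726
vertex 2.797 3.373 0.023
vertex 2.93 1.602 1.321
endloop
endfacet
facet normal 0.061 -0.805 0.590
outer loop
vertex 3.004 1.172 0.726
vertex 2.93 1.602 1.321
vertex 2.206 1.304 0.989
endloop
endfacet
facet normal -0.175 0.168 -0.970
outer loop
vertex -2.743 1.575 -1.238
vertex -3.27 1.922 -1.083
vertex -2.657 2.127 -1.158
endloop
endfacet
facet normal 0.985 -0.163 0.063
outer loop
vertex -2.743 1.575 -1.238
vertex -2.657 2.127 -1.158
vertex -2.89 1.558 1.023
endloop
endfacet
facet normal -0.175 0.169 -0.970
outer loop
vertex -2.657 2.127 -1.158
vertex -3.27 1.922 -1.083
vertex -3.033 2.524 -1.021
endloop
endfacet
facet normal 0.745 0.622 0.242
outer loop
vertex -2.657 2.127 -1.158
vertex -3.033 2.524 -1.021
vertex -2.89 1.558 1.023
endloop
endfacet
facet normal -0.174 0.169 -0.970
outer loop
vertex -3.033 2.524 -1.021
vertex -3.27 1.922 -1.083
vertex -3.587 2.469 -0.931
endloop
endfacet
facet normal -0.020 0.903 0.428
outer loop
vertex -3.033 2.524 -1.021
vertex -3.587 2.469 -0.931
vertex -2.89 1.558 1.023
endloop
endfacet
facet normal -0.175 0.168 -0.970
outer loop
vertex -3.587 2.469 -0.931
vertex -3.27 1.922 -1.083
vertex -3.902 2.002 -0.955
endloop
endfacet
facet normal -0.737 0.472 0.483
outer loop
vertex -3.587 2.469 -0.931
vertex -3.902 2.002 -0.955
vertex -2.89 1.558 1.023
endloop
endfacet
facet normal -0.175 0.167 -0.970
outer loop
vertex -3.902 2.002 -0.955
vertex -3.27 1.922 -1.083
vertex -3.741 1.475 -1.075
endloop
endfacet
facet normal -0.864 -0.347 0.364
outer loop
vertex -3.902 2.002 -0.955
vertex -3.741 1.475 -1.075
vertex -2.89 1.558 1.023
endloop
endfacet
facet normal -0.175 0.167 -0.970
outer loop
vertex -3.741 1.475 -1.075
vertex -3.27 1.922 -1.083
vertex -3.225 1.285 -1.201
endloop
endfacet
facet normal -0.306 -0.938 0.161
outer loop
vertex -3.741 1.475 -1.075
vertex -3.225 1.285 -1.201
vertex -2.89 1.558 1.023
endloop
endfacet
facet normal -0.175 0.167 -0.970
outer loop
vertex -3.225 1.285 -1.201
vertex -3.27 1.922 -1.083
vertex -2.743 1.575 -1.238
endloop
endfacet
facet normal 0.517 -0.856 0.027
outer loop
vertex -3.225 1.285 -1.201
vertex -2.743 1.575 -1.238
vertex -2.89 1.558 1.023
endloop
endfacet

endsolid


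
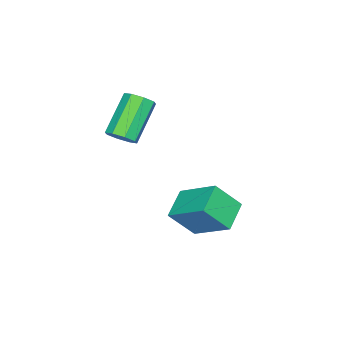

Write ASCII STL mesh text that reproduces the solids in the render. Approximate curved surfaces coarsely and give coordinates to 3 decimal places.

solid 
facet normal 0.745 0.035 -0.666
outer loop
vertex 0.605 0.644 1.977
vertex 0.272 0.263 1.584
vertex 0.318 0.896 1.669
endloop
endfacet
facet normal 0.320 0.857 0.403
outer loop
vertex 0.605 0.644 1.977
vertex 0.318 0.896 1.669
vertex -0.819 0.578 3.248
endloop
endfacet
facet normal 0.320 0.857 0.403
outer loop
vertex -0.819 0.578 3.248
vertex 0.318 0.896 1.669
vertex -1.106 0.83 2.94
endloop
endfacet
facet normal -0.745 -0.034 0.666
outer loop
vertex -0.819 0.578 3.248
vertex -1.106 0.83 2.94
vertex -1.152 0.197 2.856
endloop
endfacet
facet normal 0.746 0.035 -0.665
outer loop
vertex 0.318 0.896 1.669
vertex 0.272 0.263 1.584
vertex 0.005 0.777 1.312
endloop
endfacet
facet normal -0.187 0.969 -0.159
outer loop
vertex 0.318 0.896 1.669
vertex 0.005 0.777 1.312
vertex -1.106 0.83 2.94
endloop
endfacet
facet normal -0.187 0.969 -0.159
outer loop
vertex -1.106 0.83 2.94
vertex 0.005 0.777 1.312
vertex -1.419 0.711 2.583
endloop
endfacet
facet normal -0.746 -0.034 0.665
outer loop
vertex -1.106 0.83 2.94
vertex -1.419 0.711 2.583
vertex -1.152 0.197 2.856
endloop
endfacet
facet normal 0.746 0.035 -0.666
outer loop
vertex 0.005 0.777 1.312
vertex 0.272 0.263 1.584
vertex -0.152 0.357 1.114
endloop
endfacet
facet normal -0.584 0.514 -0.628
outer loop
vertex 0.005 0.777 1.312
vertex -0.152 0.357 1.114
vertex -1.419 0.711 2.583
endloop
endfacet
facet normal -0.584 0.514 -0.628
outer loop
vertex -1.419 0.711 2.583
vertex -0.152 0.357 1.114
vertex -1.576 0.291 2.385
endloop
endfacet
facet normal -0.746 -0.034 0.665
outer loop
vertex -1.419 0.711 2.583
vertex -1.576 0.291 2.385
vertex -1.152 0.197 2.856
endloop
endfacet
facet normal 0.745 0.033 -0.666
outer loop
vertex -0.152 0.357 1.114
vertex 0.272 0.263 1.584
vertex -0.061 -0.118 1.192
endloop
endfacet
facet normal -0.640 -0.242 -0.729
outer loop
vertex -0.152 0.357 1.114
vertex -0.061 -0.118 1.192
vertex -1.576 0.291 2.385
endloop
endfacet
facet normal -0.640 -0.242 -0.729
outer loop
vertex -1.576 0.291 2.385
vertex -0.061 -0.118 1.192
vertex -1.485 -0.184 2.463
endloop
endfacet
facet normal -0.746 -0.034 0.665
outer loop
vertex -1.576 0.291 2.385
vertex -1.485 -0.184 2.463
vertex -1.152 0.197 2.856
endloop
endfacet
facet normal 0.745 0.034 -0.666
outer loop
vertex -0.061 -0.118 1.192
vertex 0.272 0.263 1.584
vertex 0.226 -0.37 1.5
endloop
endfacet
facet normal -0.320 -0.857 -0.403
outer loop
vertex -0.061 -0.118 1.192
vertex 0.226 -0.37 1.5
vertex -1.485 -0.184 2.463
endloop
endfacet
facet normal -0.320 -0.857 -0.403
outer loop
vertex -1.485 -0.184 2.463
vertex 0.226 -0.37 1.5
vertex -1.198 -0.436 2.771
endloop
endfacet
facet normal -0.745 -0.035 0.666
outer loop
vertex -1.485 -0.184 2.463
vertex -1.198 -0.436 2.771
vertex -1.152 0.197 2.856
endloop
endfacet
facet normal 0.746 0.034 -0.665
outer loop
vertex 0.226 -0.37 1.5
vertex 0.272 0.263 1.584
vertex 0.539 -0.251 1.857
endloop
endfacet
facet normal 0.187 -0.969 0.159
outer loop
vertex 0.226 -0.37 1.5
vertex 0.539 -0.251 1.857
vertex -1.198 -0.436 2.771
endloop
endfacet
facet normal 0.187 -0.969 0.159
outer loop
vertex -1.198 -0.436 2.771
vertex 0.539 -0.251 1.857
vertex -0.885 -0.317 3.128
endloop
endfacet
facet normal -0.746 -0.035 0.665
outer loop
vertex -1.198 -0.436 2.771
vertex -0.885 -0.317 3.128
vertex -1.152 0.197 2.856
endloop
endfacet
facet normal 0.746 0.034 -0.665
outer loop
vertex 0.539 -0.251 1.857
vertex 0.272 0.263 1.584
vertex 0.696 0.169 2.055
endloop
endfacet
facet normal 0.584 -0.514 0.628
outer loop
vertex 0.539 -0.251 1.857
vertex 0.696 0.169 2.055
vertex -0.885 -0.317 3.128
endloop
endfacet
facet normal 0.584 -0.514 0.628
outer loop
vertex -0.885 -0.317 3.128
vertex 0.696 0.169 2.055
vertex -0.728 0.103 3.326
endloop
endfacet
facet normal -0.746 -0.035 0.666
outer loop
vertex -0.885 -0.317 3.128
vertex -0.728 0.103 3.326
vertex -1.152 0.197 2.856
endloop
endfacet
facet normal 0.746 0.034 -0.665
outer loop
vertex 0.696 0.169 2.055
vertex 0.272 0.263 1.584
vertex 0.605 0.644 1.977
endloop
endfacet
facet normal 0.640 0.242 0.729
outer loop
vertex 0.696 0.169 2.055
vertex 0.605 0.644 1.977
vertex -0.728 0.103 3.326
endloop
endfacet
facet normal 0.640 0.242 0.729
outer loop
vertex -0.728 0.103 3.326
vertex 0.605 0.644 1.977
vertex -0.819 0.578 3.248
endloop
endfacet
facet normal -0.745 -0.033 0.666
outer loop
vertex -0.728 0.103 3.326
vertex -0.819 0.578 3.248
vertex -1.152 0.197 2.856
endloop
endfacet
facet normal -0.384 0.539 -0.750
outer loop
vertex -1.017 4.601 -1.25
vertex 0.188 4.798 -1.726
vertex -1.173 3.034 -2.296
endloop
endfacet
facet normal -0.919 -0.151 0.363
outer loop
vertex -0.608 2.242 -1.194
vertex -1.017 4.601 -1.25
vertex -1.173 3.034 -2.296
endloop
endfacet
facet normal -0.385 0.539 -0.749
outer loop
vertex -1.173 3.034 -2.296
vertex 0.188 4.798 -1.726
vertex 0.031 3.232 -2.772
endloop
endfacet
facet normal -0.082 -0.829 -0.553
outer loop
vertex 0.031 3.232 -2.772
vertex -0.608 2.242 -1.194
vertex -1.173 3.034 -2.296
endloop
endfacet
facet normal 0.083 0.829 0.553
outer loop
vertex -1.017 4.601 -1.25
vertex 0.753 4.006 -0.624
vertex 0.188 4.798 -1.726
endloop
endfacet
facet normal -0.919 -0.151 0.364
outer loop
vertex -0.451 3.808 -0.148
vertex -1.017 4.601 -1.25
vertex -0.608 2.242 -1.194
endloop
endfacet
facet normal 0.083 0.829 0.554
outer loop
vertex -0.451 3.808 -0.148
vertex 0.753 4.006 -0.624
vertex -1.017 4.601 -1.25
endloop
endfacet
facet normal 0.919 0.150 -0.363
outer loop
vertex 0.188 4.798 -1.726
vertex 0.753 4.006 -0.624
vertex 0.031 3.232 -2.772
endloop
endfacet
facet normal -0.083 -0.829 -0.554
outer loop
vertex 0.597 2.439 -1.67
vertex -0.608 2.242 -1.194
vertex 0.031 3.232 -2.772
endloop
endfacet
facet normal 0.919 0.151 -0.363
outer loop
vertex 0.031 3.232 -2.772
vertex 0.753 4.006 -0.624
vertex 0.597 2.439 -1.67
endloop
endfacet
facet normal 0.384 -0.539 0.749
outer loop
vertex 0.597 2.439 -1.67
vertex -0.451 3.808 -0.148
vertex -0.608 2.242 -1.194
endloop
endfacet
facet normal 0.385 -0.539 0.749
outer loop
vertex 0.753 4.006 -0.624
vertex -0.451 3.808 -0.148
vertex 0.597 2.439 -1.67
endloop
endfacet

endsolid


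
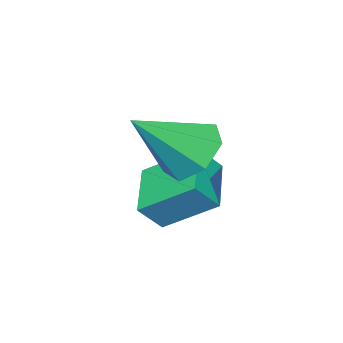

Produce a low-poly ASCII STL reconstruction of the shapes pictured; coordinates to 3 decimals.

solid 
facet normal -0.689 0.334 -0.643
outer loop
vertex 0.304 0.425 -0.882
vertex -0.049 0.984 -0.214
vertex 0.627 1.173 -0.84
endloop
endfacet
facet normal 0.832 -0.334 -0.443
outer loop
vertex 0.304 0.425 -0.882
vertex 0.627 1.173 -0.84
vertex 1.289 0.336 1.034
endloop
endfacet
facet normal -0.689 0.334 -0.643
outer loop
vertex 0.627 1.173 -0.84
vertex -0.049 0.984 -0.214
vertex 0.441 1.778 -0.326
endloop
endfacet
facet normal 0.906 0.399 -0.142
outer loop
vertex 0.627 1.173 -0.84
vertex 0.441 1.778 -0.326
vertex 1.289 0.336 1.034
endloop
endfacet
facet normal -0.689 0.334 -0.644
outer loop
vertex 0.441 1.778 -0.326
vertex -0.049 0.984 -0.214
vertex -0.114 1.786 0.272
endloop
endfacet
facet normal 0.505 0.730 0.459
outer loop
vertex 0.441 1.778 -0.326
vertex -0.114 1.786 0.272
vertex 1.289 0.336 1.034
endloop
endfacet
facet normal -0.690 0.333 -0.642
outer loop
vertex -0.114 1.786 0.272
vertex -0.049 0.984 -0.214
vertex -0.619 1.189 0.505
endloop
endfacet
facet normal -0.068 0.412 0.909
outer loop
vertex -0.114 1.786 0.272
vertex -0.619 1.189 0.505
vertex 1.289 0.336 1.034
endloop
endfacet
facet normal -0.690 0.334 -0.642
outer loop
vertex -0.619 1.189 0.505
vertex -0.049 0.984 -0.214
vertex -0.695 0.438 0.196
endloop
endfacet
facet normal -0.383 -0.318 0.867
outer loop
vertex -0.619 1.189 0.505
vertex -0.695 0.438 0.196
vertex 1.289 0.336 1.034
endloop
endfacet
facet normal -0.690 0.333 -0.643
outer loop
vertex -0.695 0.438 0.196
vertex -0.049 0.984 -0.214
vertex -0.284 0.098 -0.421
endloop
endfacet
facet normal -0.201 -0.908 0.366
outer loop
vertex -0.695 0.438 0.196
vertex -0.284 0.098 -0.421
vertex 1.289 0.336 1.034
endloop
endfacet
facet normal -0.689 0.333 -0.643
outer loop
vertex -0.284 0.098 -0.421
vertex -0.049 0.984 -0.214
vertex 0.304 0.425 -0.882
endloop
endfacet
facet normal 0.339 -0.915 -0.217
outer loop
vertex -0.284 0.098 -0.421
vertex 0.304 0.425 -0.882
vertex 1.289 0.336 1.034
endloop
endfacet
facet normal -0.602 0.297 -0.741
outer loop
vertex -0.917 -0.562 -2.185
vertex -1.431 0.715 -1.256
vertex 0.224 0.316 -2.759
endloop
endfacet
facet normal 0.310 -0.769 -0.560
outer loop
vertex 0.771 0.045 -2.084
vertex -0.917 -0.562 -2.185
vertex 0.224 0.316 -2.759
endloop
endfacet
facet normal -0.602 0.297 -0.741
outer loop
vertex 0.224 0.316 -2.759
vertex -1.431 0.715 -1.256
vertex -0.29 1.592 -1.83
endloop
endfacet
facet normal 0.737 0.566 -0.370
outer loop
vertex -0.29 1.592 -1.83
vertex 0.771 0.045 -2.084
vertex 0.224 0.316 -2.759
endloop
endfacet
facet normal -0.737 -0.566 0.370
outer loop
vertex -0.917 -0.562 -2.185
vertex -0.884 0.444 -0.581
vertex -1.431 0.715 -1.256
endloop
endfacet
facet normal 0.310 -0.769 -0.559
outer loop
vertex -0.37 -0.832 -1.51
vertex -0.917 -0.562 -2.185
vertex 0.771 0.045 -2.084
endloop
endfacet
facet normal -0.736 -0.566 0.370
outer loop
vertex -0.37 -0.832 -1.51
vertex -0.884 0.444 -0.581
vertex -0.917 -0.562 -2.185
endloop
endfacet
facet normal -0.310 0.769 0.560
outer loop
vertex -1.431 0.715 -1.256
vertex -0.884 0.444 -0.581
vertex -0.29 1.592 -1.83
endloop
endfacet
facet normal 0.737 0.566 -0.370
outer loop
vertex 0.257 1.322 -1.155
vertex 0.771 0.045 -2.084
vertex -0.29 1.592 -1.83
endloop
endfacet
facet normal -0.310 0.769 0.559
outer loop
vertex -0.29 1.592 -1.83
vertex -0.884 0.444 -0.581
vertex 0.257 1.322 -1.155
endloop
endfacet
facet normal 0.602 -0.297 0.741
outer loop
vertex 0.257 1.322 -1.155
vertex -0.37 -0.832 -1.51
vertex 0.771 0.045 -2.084
endloop
endfacet
facet normal 0.602 -0.297 0.741
outer loop
vertex -0.884 0.444 -0.581
vertex -0.37 -0.832 -1.51
vertex 0.257 1.322 -1.155
endloop
endfacet

endsolid


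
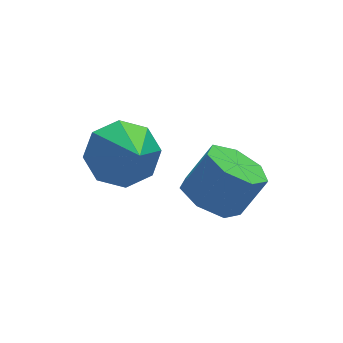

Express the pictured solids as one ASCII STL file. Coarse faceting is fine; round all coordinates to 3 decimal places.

solid 
facet normal 0.091 0.768 -0.633
outer loop
vertex 1.339 4.142 -4.326
vertex 0.312 4.34 -4.233
vertex 1.177 4.654 -3.728
endloop
endfacet
facet normal 0.841 -0.277 0.465
outer loop
vertex 1.339 4.142 -4.326
vertex 1.177 4.654 -3.728
vertex 0.128 2.78 -2.947
endloop
endfacet
facet normal 0.091 0.768 -0.634
outer loop
vertex 1.177 4.654 -3.728
vertex 0.312 4.34 -4.233
vertex 0.508 4.982 -3.427
endloop
endfacet
facet normal 0.454 0.114 0.884
outer loop
vertex 1.177 4.654 -3.728
vertex 0.508 4.982 -3.427
vertex 0.128 2.78 -2.947
endloop
endfacet
facet normal 0.091 0.768 -0.634
outer loop
vertex 0.508 4.982 -3.427
vertex 0.312 4.34 -4.233
vertex -0.275 4.934 -3.598
endloop
endfacet
facet normal -0.221 0.244 0.944
outer loop
vertex 0.508 4.982 -3.427
vertex -0.275 4.934 -3.598
vertex 0.128 2.78 -2.947
endloop
endfacet
facet normal 0.090 0.768 -0.634
outer loop
vertex -0.275 4.934 -3.598
vertex 0.312 4.34 -4.233
vertex -0.715 4.537 -4.141
endloop
endfacet
facet normal -0.790 0.037 0.612
outer loop
vertex -0.275 4.934 -3.598
vertex -0.715 4.537 -4.141
vertex 0.128 2.78 -2.947
endloop
endfacet
facet normal 0.091 0.768 -0.633
outer loop
vertex -0.715 4.537 -4.141
vertex 0.312 4.34 -4.233
vertex -0.553 4.025 -4.739
endloop
endfacet
facet normal -0.919 -0.386 0.081
outer loop
vertex -0.715 4.537 -4.141
vertex -0.553 4.025 -4.739
vertex 0.128 2.78 -2.947
endloop
endfacet
facet normal 0.091 0.768 -0.634
outer loop
vertex -0.553 4.025 -4.739
vertex 0.312 4.34 -4.233
vertex 0.116 3.697 -5.04
endloop
endfacet
facet normal -0.532 -0.776 -0.337
outer loop
vertex -0.553 4.025 -4.739
vertex 0.116 3.697 -5.04
vertex 0.128 2.78 -2.947
endloop
endfacet
facet normal 0.091 0.768 -0.634
outer loop
vertex 0.116 3.697 -5.04
vertex 0.312 4.34 -4.233
vertex 0.9 3.745 -4.869
endloop
endfacet
facet normal 0.142 -0.906 -0.398
outer loop
vertex 0.116 3.697 -5.04
vertex 0.9 3.745 -4.869
vertex 0.128 2.78 -2.947
endloop
endfacet
facet normal 0.091 0.768 -0.634
outer loop
vertex 0.9 3.745 -4.869
vertex 0.312 4.34 -4.233
vertex 1.339 4.142 -4.326
endloop
endfacet
facet normal 0.712 -0.699 -0.065
outer loop
vertex 0.9 3.745 -4.869
vertex 1.339 4.142 -4.326
vertex 0.128 2.78 -2.947
endloop
endfacet
facet normal -0.550 0.032 -0.835
outer loop
vertex 2.104 1.058 -4.666
vertex 1.545 1.661 -4.275
vertex 2.297 1.818 -4.764
endloop
endfacet
facet normal 0.799 -0.272 -0.536
outer loop
vertex 2.104 1.058 -4.666
vertex 2.297 1.818 -4.764
vertex 2.834 1.016 -3.555
endloop
endfacet
facet normal 0.799 -0.272 -0.536
outer loop
vertex 2.834 1.016 -3.555
vertex 2.297 1.818 -4.764
vertex 3.027 1.776 -3.653
endloop
endfacet
facet normal 0.549 -0.032 0.835
outer loop
vertex 2.834 1.016 -3.555
vertex 3.027 1.776 -3.653
vertex 2.275 1.619 -3.165
endloop
endfacet
facet normal -0.549 0.031 -0.835
outer loop
vertex 2.297 1.818 -4.764
vertex 1.545 1.661 -4.275
vertex 1.923 2.459 -4.494
endloop
endfacet
facet normal 0.689 0.583 -0.431
outer loop
vertex 2.297 1.818 -4.764
vertex 1.923 2.459 -4.494
vertex 3.027 1.776 -3.653
endloop
endfacet
facet normal 0.689 0.583 -0.431
outer loop
vertex 3.027 1.776 -3.653
vertex 1.923 2.459 -4.494
vertex 2.653 2.417 -3.383
endloop
endfacet
facet normal 0.549 -0.032 0.835
outer loop
vertex 3.027 1.776 -3.653
vertex 2.653 2.417 -3.383
vertex 2.275 1.619 -3.165
endloop
endfacet
facet normal -0.549 0.031 -0.835
outer loop
vertex 1.923 2.459 -4.494
vertex 1.545 1.661 -4.275
vertex 1.265 2.5 -4.06
endloop
endfacet
facet normal 0.061 0.998 -0.002
outer loop
vertex 1.923 2.459 -4.494
vertex 1.265 2.5 -4.06
vertex 2.653 2.417 -3.383
endloop
endfacet
facet normal 0.061 0.998 -0.002
outer loop
vertex 2.653 2.417 -3.383
vertex 1.265 2.5 -4.06
vertex 1.995 2.458 -2.949
endloop
endfacet
facet normal 0.549 -0.032 0.835
outer loop
vertex 2.653 2.417 -3.383
vertex 1.995 2.458 -2.949
vertex 2.275 1.619 -3.165
endloop
endfacet
facet normal -0.548 0.031 -0.836
outer loop
vertex 1.265 2.5 -4.06
vertex 1.545 1.661 -4.275
vertex 0.817 1.908 -3.788
endloop
endfacet
facet normal -0.615 0.662 0.429
outer loop
vertex 1.265 2.5 -4.06
vertex 0.817 1.908 -3.788
vertex 1.995 2.458 -2.949
endloop
endfacet
facet normal -0.615 0.662 0.429
outer loop
vertex 1.995 2.458 -2.949
vertex 0.817 1.908 -3.788
vertex 1.548 1.867 -2.677
endloop
endfacet
facet normal 0.550 -0.031 0.835
outer loop
vertex 1.995 2.458 -2.949
vertex 1.548 1.867 -2.677
vertex 2.275 1.619 -3.165
endloop
endfacet
facet normal -0.548 0.031 -0.836
outer loop
vertex 0.817 1.908 -3.788
vertex 1.545 1.661 -4.275
vertex 0.918 1.131 -3.883
endloop
endfacet
facet normal -0.826 -0.173 0.537
outer loop
vertex 0.817 1.908 -3.788
vertex 0.918 1.131 -3.883
vertex 1.548 1.867 -2.677
endloop
endfacet
facet normal -0.826 -0.172 0.536
outer loop
vertex 1.548 1.867 -2.677
vertex 0.918 1.131 -3.883
vertex 1.648 1.089 -2.772
endloop
endfacet
facet normal 0.550 -0.031 0.835
outer loop
vertex 1.548 1.867 -2.677
vertex 1.648 1.089 -2.772
vertex 2.275 1.619 -3.165
endloop
endfacet
facet normal -0.549 0.032 -0.835
outer loop
vertex 0.918 1.131 -3.883
vertex 1.545 1.661 -4.275
vertex 1.49 0.753 -4.274
endloop
endfacet
facet normal -0.416 -0.877 0.240
outer loop
vertex 0.918 1.131 -3.883
vertex 1.49 0.753 -4.274
vertex 1.648 1.089 -2.772
endloop
endfacet
facet normal -0.416 -0.877 0.240
outer loop
vertex 1.648 1.089 -2.772
vertex 1.49 0.753 -4.274
vertex 2.22 0.711 -3.163
endloop
endfacet
facet normal 0.550 -0.031 0.835
outer loop
vertex 1.648 1.089 -2.772
vertex 2.22 0.711 -3.163
vertex 2.275 1.619 -3.165
endloop
endfacet
facet normal -0.549 0.032 -0.835
outer loop
vertex 1.49 0.753 -4.274
vertex 1.545 1.661 -4.275
vertex 2.104 1.058 -4.666
endloop
endfacet
facet normal 0.307 -0.922 -0.237
outer loop
vertex 1.49 0.753 -4.274
vertex 2.104 1.058 -4.666
vertex 2.22 0.711 -3.163
endloop
endfacet
facet normal 0.307 -0.922 -0.237
outer loop
vertex 2.22 0.711 -3.163
vertex 2.104 1.058 -4.666
vertex 2.834 1.016 -3.555
endloop
endfacet
facet normal 0.549 -0.031 0.835
outer loop
vertex 2.22 0.711 -3.163
vertex 2.834 1.016 -3.555
vertex 2.275 1.619 -3.165
endloop
endfacet

endsolid


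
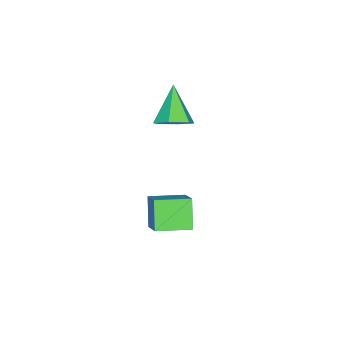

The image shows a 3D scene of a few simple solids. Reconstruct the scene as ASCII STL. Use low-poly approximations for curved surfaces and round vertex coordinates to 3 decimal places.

solid 
facet normal -0.644 0.759 -0.091
outer loop
vertex 2.768 0.892 -2.622
vertex 3.544 1.402 -3.864
vertex 1.866 0.016 -3.544
endloop
endfacet
facet normal -0.500 -0.328 0.801
outer loop
vertex 2.916 -1.222 -3.396
vertex 2.768 0.892 -2.622
vertex 1.866 0.016 -3.544
endloop
endfacet
facet normal -0.644 0.759 -0.091
outer loop
vertex 1.866 0.016 -3.544
vertex 3.544 1.402 -3.864
vertex 2.641 0.525 -4.786
endloop
endfacet
facet normal -0.579 -0.562 -0.591
outer loop
vertex 2.641 0.525 -4.786
vertex 2.916 -1.222 -3.396
vertex 1.866 0.016 -3.544
endloop
endfacet
facet normal 0.578 0.561 0.592
outer loop
vertex 2.768 0.892 -2.622
vertex 4.594 0.164 -3.716
vertex 3.544 1.402 -3.864
endloop
endfacet
facet normal -0.499 -0.328 0.802
outer loop
vertex 3.819 -0.345 -2.474
vertex 2.768 0.892 -2.622
vertex 2.916 -1.222 -3.396
endloop
endfacet
facet normal 0.578 0.562 0.591
outer loop
vertex 3.819 -0.345 -2.474
vertex 4.594 0.164 -3.716
vertex 2.768 0.892 -2.622
endloop
endfacet
facet normal 0.500 0.328 -0.802
outer loop
vertex 3.544 1.402 -3.864
vertex 4.594 0.164 -3.716
vertex 2.641 0.525 -4.786
endloop
endfacet
facet normal -0.578 -0.562 -0.592
outer loop
vertex 3.692 -0.712 -4.638
vertex 2.916 -1.222 -3.396
vertex 2.641 0.525 -4.786
endloop
endfacet
facet normal 0.500 0.329 -0.801
outer loop
vertex 2.641 0.525 -4.786
vertex 4.594 0.164 -3.716
vertex 3.692 -0.712 -4.638
endloop
endfacet
facet normal 0.644 -0.759 0.091
outer loop
vertex 3.692 -0.712 -4.638
vertex 3.819 -0.345 -2.474
vertex 2.916 -1.222 -3.396
endloop
endfacet
facet normal 0.644 -0.759 0.091
outer loop
vertex 4.594 0.164 -3.716
vertex 3.819 -0.345 -2.474
vertex 3.692 -0.712 -4.638
endloop
endfacet
facet normal 0.597 0.371 -0.711
outer loop
vertex -0.816 -3.231 -2.126
vertex -1.449 -2.545 -2.3
vertex -0.765 -2.408 -1.654
endloop
endfacet
facet normal 0.524 -0.448 0.724
outer loop
vertex -0.816 -3.231 -2.126
vertex -0.765 -2.408 -1.654
vertex -2.691 -3.315 -0.82
endloop
endfacet
facet normal 0.597 0.370 -0.711
outer loop
vertex -0.765 -2.408 -1.654
vertex -1.449 -2.545 -2.3
vertex -1.398 -1.721 -1.828
endloop
endfacet
facet normal 0.195 0.406 0.893
outer loop
vertex -0.765 -2.408 -1.654
vertex -1.398 -1.721 -1.828
vertex -2.691 -3.315 -0.82
endloop
endfacet
facet normal 0.597 0.370 -0.711
outer loop
vertex -1.398 -1.721 -1.828
vertex -1.449 -2.545 -2.3
vertex -2.082 -1.858 -2.474
endloop
endfacet
facet normal -0.549 0.717 0.429
outer loop
vertex -1.398 -1.721 -1.828
vertex -2.082 -1.858 -2.474
vertex -2.691 -3.315 -0.82
endloop
endfacet
facet normal 0.597 0.370 -0.711
outer loop
vertex -2.082 -1.858 -2.474
vertex -1.449 -2.545 -2.3
vertex -2.133 -2.681 -2.945
endloop
endfacet
facet normal -0.964 0.175 -0.201
outer loop
vertex -2.082 -1.858 -2.474
vertex -2.133 -2.681 -2.945
vertex -2.691 -3.315 -0.82
endloop
endfacet
facet normal 0.597 0.371 -0.711
outer loop
vertex -2.133 -2.681 -2.945
vertex -1.449 -2.545 -2.3
vertex -1.499 -3.368 -2.771
endloop
endfacet
facet normal -0.634 -0.679 -0.369
outer loop
vertex -2.133 -2.681 -2.945
vertex -1.499 -3.368 -2.771
vertex -2.691 -3.315 -0.82
endloop
endfacet
facet normal 0.597 0.371 -0.711
outer loop
vertex -1.499 -3.368 -2.771
vertex -1.449 -2.545 -2.3
vertex -0.816 -3.231 -2.126
endloop
endfacet
facet normal 0.110 -0.990 0.094
outer loop
vertex -1.499 -3.368 -2.771
vertex -0.816 -3.231 -2.126
vertex -2.691 -3.315 -0.82
endloop
endfacet

endsolid


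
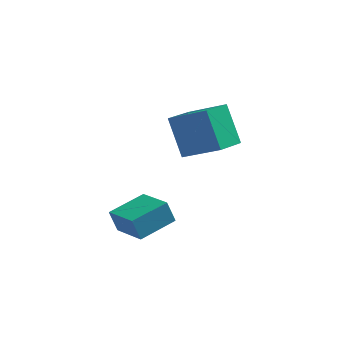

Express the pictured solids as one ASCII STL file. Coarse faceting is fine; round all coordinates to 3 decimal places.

solid 
facet normal -0.602 0.728 -0.328
outer loop
vertex -2.909 -1.346 -1.937
vertex -1.839 -0.352 -1.697
vertex -2.612 -1.469 -2.756
endloop
endfacet
facet normal -0.723 -0.672 -0.161
outer loop
vertex -1.701 -2.568 -2.263
vertex -2.909 -1.346 -1.937
vertex -2.612 -1.469 -2.756
endloop
endfacet
facet normal -0.603 0.728 -0.327
outer loop
vertex -2.612 -1.469 -2.756
vertex -1.839 -0.352 -1.697
vertex -1.542 -0.475 -2.517
endloop
endfacet
facet normal 0.337 -0.139 -0.931
outer loop
vertex -1.542 -0.475 -2.517
vertex -1.701 -2.568 -2.263
vertex -2.612 -1.469 -2.756
endloop
endfacet
facet normal -0.337 0.138 0.931
outer loop
vertex -2.909 -1.346 -1.937
vertex -0.928 -1.451 -1.204
vertex -1.839 -0.352 -1.697
endloop
endfacet
facet normal -0.723 -0.672 -0.161
outer loop
vertex -1.998 -2.445 -1.443
vertex -2.909 -1.346 -1.937
vertex -1.701 -2.568 -2.263
endloop
endfacet
facet normal -0.337 0.139 0.931
outer loop
vertex -1.998 -2.445 -1.443
vertex -0.928 -1.451 -1.204
vertex -2.909 -1.346 -1.937
endloop
endfacet
facet normal 0.723 0.672 0.161
outer loop
vertex -1.839 -0.352 -1.697
vertex -0.928 -1.451 -1.204
vertex -1.542 -0.475 -2.517
endloop
endfacet
facet normal 0.338 -0.139 -0.931
outer loop
vertex -0.631 -1.574 -2.023
vertex -1.701 -2.568 -2.263
vertex -1.542 -0.475 -2.517
endloop
endfacet
facet normal 0.723 0.672 0.161
outer loop
vertex -1.542 -0.475 -2.517
vertex -0.928 -1.451 -1.204
vertex -0.631 -1.574 -2.023
endloop
endfacet
facet normal 0.603 -0.728 0.327
outer loop
vertex -0.631 -1.574 -2.023
vertex -1.998 -2.445 -1.443
vertex -1.701 -2.568 -2.263
endloop
endfacet
facet normal 0.603 -0.728 0.328
outer loop
vertex -0.928 -1.451 -1.204
vertex -1.998 -2.445 -1.443
vertex -0.631 -1.574 -2.023
endloop
endfacet
facet normal -0.326 0.487 0.810
outer loop
vertex 0.155 1.601 1.354
vertex 0.793 2.687 0.958
vertex -1.218 2.096 0.503
endloop
endfacet
facet normal -0.483 -0.823 0.300
outer loop
vertex -0.653 1.253 -0.898
vertex 0.155 1.601 1.354
vertex -1.218 2.096 0.503
endloop
endfacet
facet normal -0.326 0.487 0.810
outer loop
vertex -1.218 2.096 0.503
vertex 0.793 2.687 0.958
vertex -0.581 3.182 0.107
endloop
endfacet
facet normal -0.813 0.293 -0.504
outer loop
vertex -0.581 3.182 0.107
vertex -0.653 1.253 -0.898
vertex -1.218 2.096 0.503
endloop
endfacet
facet normal 0.812 -0.293 0.504
outer loop
vertex 0.155 1.601 1.354
vertex 1.358 1.844 -0.443
vertex 0.793 2.687 0.958
endloop
endfacet
facet normal -0.482 -0.823 0.300
outer loop
vertex 0.721 0.758 -0.047
vertex 0.155 1.601 1.354
vertex -0.653 1.253 -0.898
endloop
endfacet
facet normal 0.812 -0.293 0.504
outer loop
vertex 0.721 0.758 -0.047
vertex 1.358 1.844 -0.443
vertex 0.155 1.601 1.354
endloop
endfacet
facet normal 0.483 0.823 -0.300
outer loop
vertex 0.793 2.687 0.958
vertex 1.358 1.844 -0.443
vertex -0.581 3.182 0.107
endloop
endfacet
facet normal -0.812 0.293 -0.504
outer loop
vertex -0.015 2.339 -1.294
vertex -0.653 1.253 -0.898
vertex -0.581 3.182 0.107
endloop
endfacet
facet normal 0.483 0.823 -0.300
outer loop
vertex -0.581 3.182 0.107
vertex 1.358 1.844 -0.443
vertex -0.015 2.339 -1.294
endloop
endfacet
facet normal 0.326 -0.487 -0.810
outer loop
vertex -0.015 2.339 -1.294
vertex 0.721 0.758 -0.047
vertex -0.653 1.253 -0.898
endloop
endfacet
facet normal 0.327 -0.487 -0.810
outer loop
vertex 1.358 1.844 -0.443
vertex 0.721 0.758 -0.047
vertex -0.015 2.339 -1.294
endloop
endfacet

endsolid


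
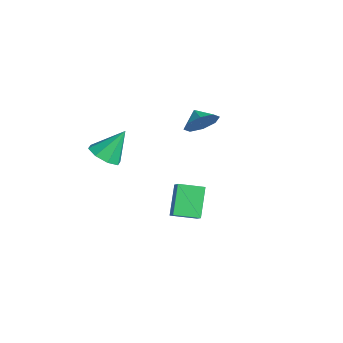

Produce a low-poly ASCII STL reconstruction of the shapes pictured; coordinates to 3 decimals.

solid 
facet normal -0.575 0.342 0.743
outer loop
vertex 3.217 -0.647 1.054
vertex 3.606 0.702 0.735
vertex 2.499 -0.579 0.467
endloop
endfacet
facet normal -0.270 -0.937 0.222
outer loop
vertex 3.614 -1.242 -0.975
vertex 3.217 -0.647 1.054
vertex 2.499 -0.579 0.467
endloop
endfacet
facet normal -0.575 0.341 0.744
outer loop
vertex 2.499 -0.579 0.467
vertex 3.606 0.702 0.735
vertex 2.887 0.77 0.148
endloop
endfacet
facet normal -0.772 0.073 -0.631
outer loop
vertex 2.887 0.77 0.148
vertex 3.614 -1.242 -0.975
vertex 2.499 -0.579 0.467
endloop
endfacet
facet normal 0.772 -0.073 0.631
outer loop
vertex 3.217 -0.647 1.054
vertex 4.721 0.039 -0.707
vertex 3.606 0.702 0.735
endloop
endfacet
facet normal -0.270 -0.937 0.222
outer loop
vertex 4.333 -1.31 -0.388
vertex 3.217 -0.647 1.054
vertex 3.614 -1.242 -0.975
endloop
endfacet
facet normal 0.772 -0.073 0.631
outer loop
vertex 4.333 -1.31 -0.388
vertex 4.721 0.039 -0.707
vertex 3.217 -0.647 1.054
endloop
endfacet
facet normal 0.270 0.937 -0.222
outer loop
vertex 3.606 0.702 0.735
vertex 4.721 0.039 -0.707
vertex 2.887 0.77 0.148
endloop
endfacet
facet normal -0.772 0.073 -0.631
outer loop
vertex 4.003 0.107 -1.294
vertex 3.614 -1.242 -0.975
vertex 2.887 0.77 0.148
endloop
endfacet
facet normal 0.270 0.937 -0.222
outer loop
vertex 2.887 0.77 0.148
vertex 4.721 0.039 -0.707
vertex 4.003 0.107 -1.294
endloop
endfacet
facet normal 0.575 -0.342 -0.744
outer loop
vertex 4.003 0.107 -1.294
vertex 4.333 -1.31 -0.388
vertex 3.614 -1.242 -0.975
endloop
endfacet
facet normal 0.575 -0.341 -0.743
outer loop
vertex 4.721 0.039 -0.707
vertex 4.333 -1.31 -0.388
vertex 4.003 0.107 -1.294
endloop
endfacet
facet normal 0.009 -0.595 -0.804
outer loop
vertex -1.769 -2.805 -0.209
vertex -2.802 -2.657 -0.33
vertex -1.936 -2.174 -0.678
endloop
endfacet
facet normal 0.880 0.411 0.239
outer loop
vertex -1.769 -2.805 -0.209
vertex -1.936 -2.174 -0.678
vertex -2.818 -1.443 1.31
endloop
endfacet
facet normal 0.009 -0.595 -0.804
outer loop
vertex -1.936 -2.174 -0.678
vertex -2.802 -2.657 -0.33
vertex -2.611 -1.826 -0.943
endloop
endfacet
facet normal 0.487 0.867 -0.103
outer loop
vertex -1.936 -2.174 -0.678
vertex -2.611 -1.826 -0.943
vertex -2.818 -1.443 1.31
endloop
endfacet
facet normal 0.007 -0.595 -0.804
outer loop
vertex -2.611 -1.826 -0.943
vertex -2.802 -2.657 -0.33
vertex -3.397 -1.964 -0.848
endloop
endfacet
facet normal -0.191 0.965 -0.182
outer loop
vertex -2.611 -1.826 -0.943
vertex -3.397 -1.964 -0.848
vertex -2.818 -1.443 1.31
endloop
endfacet
facet normal 0.008 -0.594 -0.804
outer loop
vertex -3.397 -1.964 -0.848
vertex -2.802 -2.657 -0.33
vertex -3.834 -2.508 -0.45
endloop
endfacet
facet normal -0.761 0.647 0.048
outer loop
vertex -3.397 -1.964 -0.848
vertex -3.834 -2.508 -0.45
vertex -2.818 -1.443 1.31
endloop
endfacet
facet normal 0.008 -0.594 -0.804
outer loop
vertex -3.834 -2.508 -0.45
vertex -2.802 -2.657 -0.33
vertex -3.667 -3.139 0.018
endloop
endfacet
facet normal -0.887 0.100 0.451
outer loop
vertex -3.834 -2.508 -0.45
vertex -3.667 -3.139 0.018
vertex -2.818 -1.443 1.31
endloop
endfacet
facet normal 0.008 -0.595 -0.804
outer loop
vertex -3.667 -3.139 0.018
vertex -2.802 -2.657 -0.33
vertex -2.993 -3.488 0.283
endloop
endfacet
facet normal -0.496 -0.356 0.792
outer loop
vertex -3.667 -3.139 0.018
vertex -2.993 -3.488 0.283
vertex -2.818 -1.443 1.31
endloop
endfacet
facet normal 0.009 -0.595 -0.804
outer loop
vertex -2.993 -3.488 0.283
vertex -2.802 -2.657 -0.33
vertex -2.207 -3.349 0.189
endloop
endfacet
facet normal 0.184 -0.454 0.872
outer loop
vertex -2.993 -3.488 0.283
vertex -2.207 -3.349 0.189
vertex -2.818 -1.443 1.31
endloop
endfacet
facet normal 0.009 -0.595 -0.804
outer loop
vertex -2.207 -3.349 0.189
vertex -2.802 -2.657 -0.33
vertex -1.769 -2.805 -0.209
endloop
endfacet
facet normal 0.754 -0.136 0.643
outer loop
vertex -2.207 -3.349 0.189
vertex -1.769 -2.805 -0.209
vertex -2.818 -1.443 1.31
endloop
endfacet
facet normal 0.867 0.102 -0.488
outer loop
vertex -2.779 3.598 1.471
vertex -3.195 3.073 0.623
vertex -3.143 4.107 0.931
endloop
endfacet
facet normal -0.427 0.497 0.756
outer loop
vertex -2.779 3.598 1.471
vertex -3.143 4.107 0.931
vertex -4.105 2.967 1.137
endloop
endfacet
facet normal 0.866 0.102 -0.489
outer loop
vertex -3.143 4.107 0.931
vertex -3.195 3.073 0.623
vertex -3.538 4.011 0.211
endloop
endfacet
facet normal -0.702 0.646 0.299
outer loop
vertex -3.143 4.107 0.931
vertex -3.538 4.011 0.211
vertex -4.105 2.967 1.137
endloop
endfacet
facet normal 0.866 0.102 -0.489
outer loop
vertex -3.538 4.011 0.211
vertex -3.195 3.073 0.623
vertex -3.732 3.366 -0.267
endloop
endfacet
facet normal -0.916 0.377 -0.136
outer loop
vertex -3.538 4.011 0.211
vertex -3.732 3.366 -0.267
vertex -4.105 2.967 1.137
endloop
endfacet
facet normal 0.866 0.103 -0.489
outer loop
vertex -3.732 3.366 -0.267
vertex -3.195 3.073 0.623
vertex -3.611 2.549 -0.224
endloop
endfacet
facet normal -0.943 -0.155 -0.295
outer loop
vertex -3.732 3.366 -0.267
vertex -3.611 2.549 -0.224
vertex -4.105 2.967 1.137
endloop
endfacet
facet normal 0.867 0.102 -0.488
outer loop
vertex -3.611 2.549 -0.224
vertex -3.195 3.073 0.623
vertex -3.247 2.04 0.316
endloop
endfacet
facet normal -0.767 -0.636 -0.083
outer loop
vertex -3.611 2.549 -0.224
vertex -3.247 2.04 0.316
vertex -4.105 2.967 1.137
endloop
endfacet
facet normal 0.866 0.102 -0.489
outer loop
vertex -3.247 2.04 0.316
vertex -3.195 3.073 0.623
vertex -2.852 2.136 1.036
endloop
endfacet
facet normal -0.491 -0.786 0.374
outer loop
vertex -3.247 2.04 0.316
vertex -2.852 2.136 1.036
vertex -4.105 2.967 1.137
endloop
endfacet
facet normal 0.867 0.102 -0.488
outer loop
vertex -2.852 2.136 1.036
vertex -3.195 3.073 0.623
vertex -2.659 2.781 1.514
endloop
endfacet
facet normal -0.278 -0.517 0.810
outer loop
vertex -2.852 2.136 1.036
vertex -2.659 2.781 1.514
vertex -4.105 2.967 1.137
endloop
endfacet
facet normal 0.867 0.102 -0.488
outer loop
vertex -2.659 2.781 1.514
vertex -3.195 3.073 0.623
vertex -2.779 3.598 1.471
endloop
endfacet
facet normal -0.251 0.014 0.968
outer loop
vertex -2.659 2.781 1.514
vertex -2.779 3.598 1.471
vertex -4.105 2.967 1.137
endloop
endfacet

endsolid
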